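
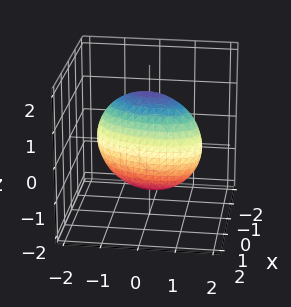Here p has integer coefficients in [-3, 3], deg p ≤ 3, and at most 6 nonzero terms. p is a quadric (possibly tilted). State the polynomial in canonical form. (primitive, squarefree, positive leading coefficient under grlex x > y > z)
deg p = 2. The shape is more complex than any degree-1 surface.
Solving for integer coefficients yields p as stated.

3*x^2 - x*y + y^2 + z^2 - 2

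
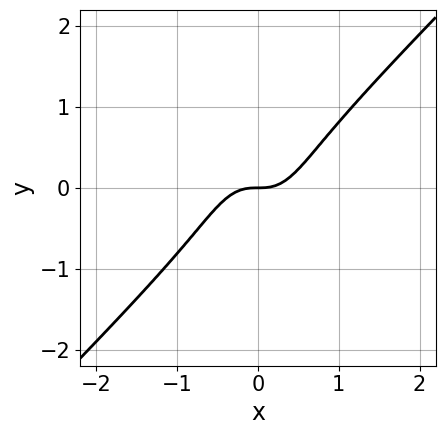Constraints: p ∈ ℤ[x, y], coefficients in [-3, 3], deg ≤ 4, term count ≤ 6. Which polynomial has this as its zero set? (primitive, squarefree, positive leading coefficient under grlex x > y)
1. The degree is 3 — no degree-2 curve has this shape.
2. Checking where it meets the axes: it meets the x-axis at x = 0 (among the integer gridlines); it meets the y-axis at y = 0 (among the integer gridlines).
3. Solving for integer coefficients yields p as stated.

3*x^3 - 3*x^2*y + 2*x*y^2 - 2*y^3 - y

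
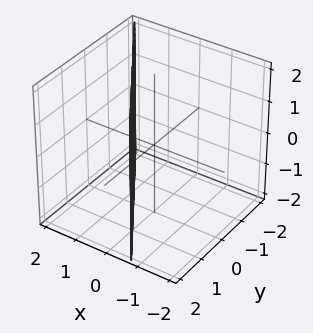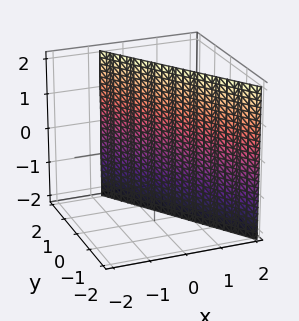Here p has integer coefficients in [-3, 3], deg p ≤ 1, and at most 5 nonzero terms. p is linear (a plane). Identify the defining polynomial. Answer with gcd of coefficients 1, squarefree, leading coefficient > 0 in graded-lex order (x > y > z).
3*x + 2*y - 2

1. deg p = 1. The surface is flat (a plane).
2. Against the integer gridlines: the surface avoids every integer z-axis point in the box; it meets the y-axis at y = 1 (among the integer gridlines).
3. Together with the visible shape, these determine p as stated.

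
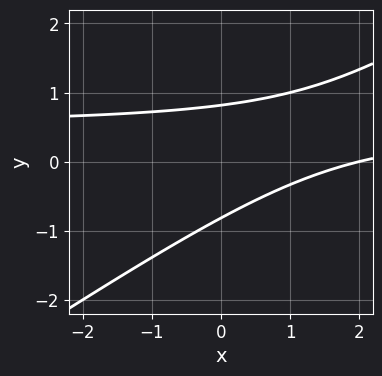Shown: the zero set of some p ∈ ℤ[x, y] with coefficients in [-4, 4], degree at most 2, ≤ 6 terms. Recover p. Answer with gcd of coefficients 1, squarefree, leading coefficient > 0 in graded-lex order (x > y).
First, deg p = 2. A generic line meets the curve in up to 2 points.
Then, reading off the gridlines: it meets the x-axis at x = 2 (among the integer gridlines).
Finally, solving for integer coefficients yields p as stated.

2*x*y - 3*y^2 - x + 2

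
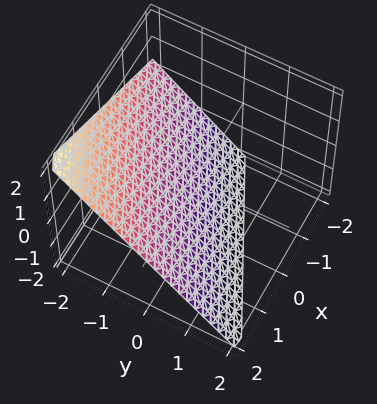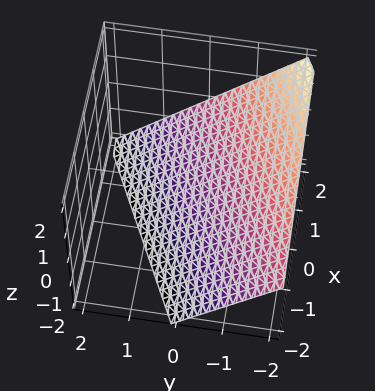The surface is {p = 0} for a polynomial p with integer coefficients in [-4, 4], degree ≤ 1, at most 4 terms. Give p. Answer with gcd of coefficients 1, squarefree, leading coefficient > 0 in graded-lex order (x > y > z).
1. The degree is 1 — the surface is flat (a plane).
2. Against the integer gridlines: it meets the y-axis at y = -1 (among the integer gridlines); it crosses the z-axis at the gridline z = -1; one x-axis crossing is at x = 2.
3. Assembling these constraints gives the stated polynomial.

x - 2*y - 2*z - 2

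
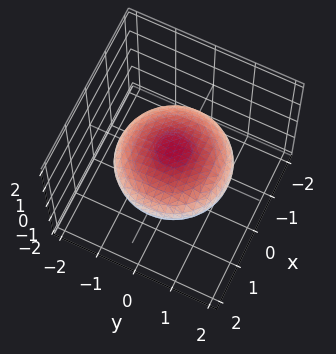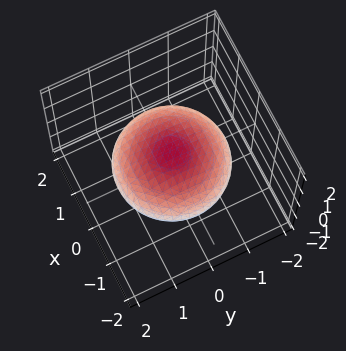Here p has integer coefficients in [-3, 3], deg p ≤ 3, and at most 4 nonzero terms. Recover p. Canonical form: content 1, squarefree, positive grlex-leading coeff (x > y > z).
x^2 + y^2 + 3*z^2 - 2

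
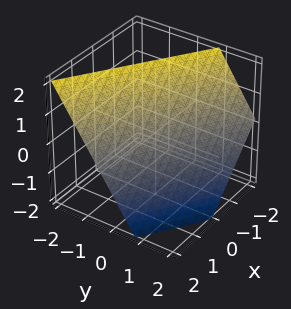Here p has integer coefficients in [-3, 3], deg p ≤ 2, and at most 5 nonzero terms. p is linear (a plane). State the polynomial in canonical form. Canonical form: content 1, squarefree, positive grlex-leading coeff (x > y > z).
First, the degree is 1 — the surface is flat (a plane).
Next, observable constraints: it meets the z-axis at z = 1 (among the integer gridlines); one x-axis crossing is at x = 1.
Finally, assembling these constraints gives the stated polynomial.

2*x + 3*y + 2*z - 2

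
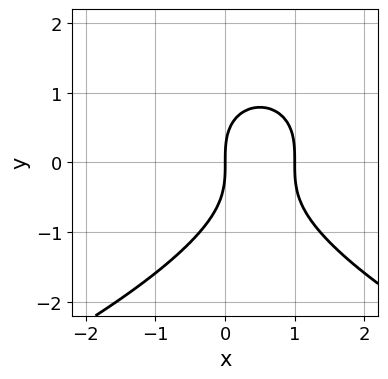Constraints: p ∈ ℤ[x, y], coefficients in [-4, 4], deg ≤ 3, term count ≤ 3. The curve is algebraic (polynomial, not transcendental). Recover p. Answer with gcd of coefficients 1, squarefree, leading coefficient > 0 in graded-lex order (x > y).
y^3 + 2*x^2 - 2*x

1. The degree is 3 — a generic line meets the curve in up to 3 points.
2. Checking where it meets the axes: the x-axis gridline crossings are at x ∈ {0, 1}; one y-axis crossing is at y = 0.
3. Matching integer coefficients to the picture gives p.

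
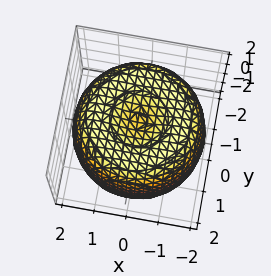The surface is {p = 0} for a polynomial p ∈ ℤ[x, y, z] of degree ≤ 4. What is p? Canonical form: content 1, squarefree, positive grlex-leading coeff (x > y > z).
x^4 + 2*x^2*y^2 + y^4 - 3*x^2 - 3*y^2 + 2*z^2 - 3

1. deg p = 4. A generic line meets the surface in up to 4 points.
2. Symmetry: the surface is invariant under rotation about z: p = q(x² + y², z).
3. From the axis intercepts and sections: a circular section at z = 1 has radius between 1 and 2.
4. The integer polynomial consistent with all of this is the stated p.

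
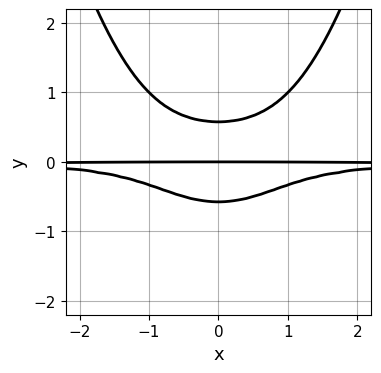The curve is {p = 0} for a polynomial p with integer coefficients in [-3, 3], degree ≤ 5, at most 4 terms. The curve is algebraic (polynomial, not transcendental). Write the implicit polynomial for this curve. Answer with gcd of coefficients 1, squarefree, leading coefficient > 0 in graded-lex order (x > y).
Degree: a generic line meets the curve in up to 4 points, so deg p = 4.
Symmetries: the x ↦ −x reflection is a symmetry, so x appears only in even powers.
From the axis intercepts and sections: it crosses the y-axis at the gridline y = 0; every point of the x-axis in the box is on the curve.
The integer polynomial consistent with all of this is the stated p.

2*x^2*y^2 - 3*y^3 + y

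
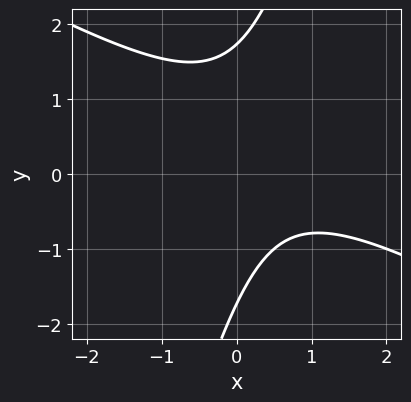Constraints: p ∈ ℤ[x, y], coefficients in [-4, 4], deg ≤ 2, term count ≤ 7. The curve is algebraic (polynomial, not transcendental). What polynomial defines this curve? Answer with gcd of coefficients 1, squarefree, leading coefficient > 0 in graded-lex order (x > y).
First, degree: a generic line meets the curve in up to 2 points, so deg p = 2.
Next, observable constraints: it misses every integer gridline on the x-axis.
Finally, together with the visible shape, these determine p as stated.

2*x^2 + 3*x*y - y^2 - 2*x + 3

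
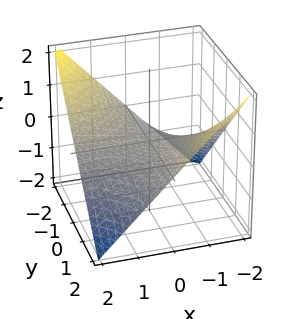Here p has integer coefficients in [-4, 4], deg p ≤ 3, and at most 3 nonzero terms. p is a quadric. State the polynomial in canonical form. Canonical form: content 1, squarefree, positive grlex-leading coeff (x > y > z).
First, the degree is 2 — a saddle surface; a quadric.
Then, reading off the gridlines: one z-axis crossing is at z = 0; the visible y-axis segment lies entirely on the surface; the visible x-axis segment lies entirely on the surface.
Finally, fitting integer coefficients to these (and the overall shape) gives p.

x*y + 2*z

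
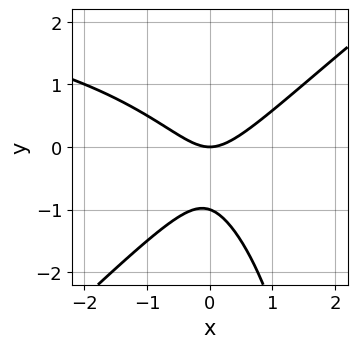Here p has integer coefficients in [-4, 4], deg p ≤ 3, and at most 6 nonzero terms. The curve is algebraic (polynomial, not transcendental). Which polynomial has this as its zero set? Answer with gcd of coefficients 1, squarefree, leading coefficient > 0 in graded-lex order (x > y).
x^2*y - x*y^2 - 3*x^2 + 3*y^2 + 3*y

deg p = 3. The shape is more complex than any degree-2 curve.
From the visible intercepts: among the integer gridlines, it crosses the y-axis at y ∈ {-1, 0}; one x-axis crossing is at x = 0.
Assembling these constraints gives the stated polynomial.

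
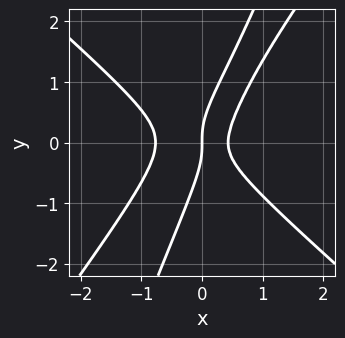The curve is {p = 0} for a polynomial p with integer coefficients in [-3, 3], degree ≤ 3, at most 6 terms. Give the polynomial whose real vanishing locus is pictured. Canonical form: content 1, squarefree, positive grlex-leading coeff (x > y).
3*x^3 - 3*x*y^2 + y^3 + x^2 - x

Degree: the shape is more complex than any degree-2 curve, so deg p = 3.
Reading off the gridlines: it crosses the y-axis at the gridline y = 0; one x-axis crossing is at x = 0.
Together with the visible shape, these determine p as stated.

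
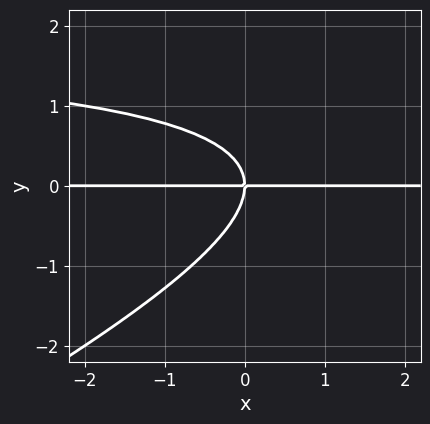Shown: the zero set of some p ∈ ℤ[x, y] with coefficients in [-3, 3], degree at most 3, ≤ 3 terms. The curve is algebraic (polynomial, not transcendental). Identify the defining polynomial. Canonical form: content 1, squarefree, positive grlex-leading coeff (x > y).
1. The degree is 3 — a generic line meets the curve in up to 3 points.
2. Reading off the gridlines: it crosses the y-axis at the gridline y = 0; the visible x-axis segment lies entirely on the curve.
3. The integer polynomial consistent with all of this is the stated p.

x*y^2 - 2*y^3 - 2*x*y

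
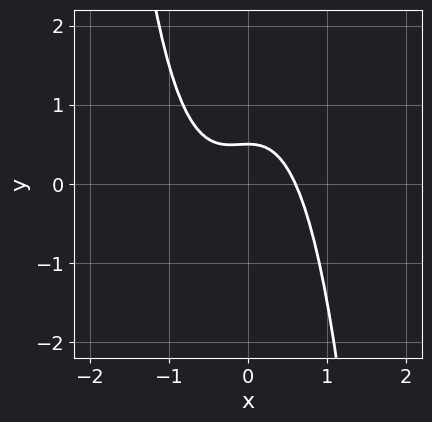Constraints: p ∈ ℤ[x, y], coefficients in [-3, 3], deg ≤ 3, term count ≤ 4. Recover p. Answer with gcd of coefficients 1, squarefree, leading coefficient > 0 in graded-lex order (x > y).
3*x^3 + x^2 + 2*y - 1

(a) Degree: the shape is more complex than any degree-2 curve, so deg p = 3.
(b) Matching integer coefficients to the picture gives p.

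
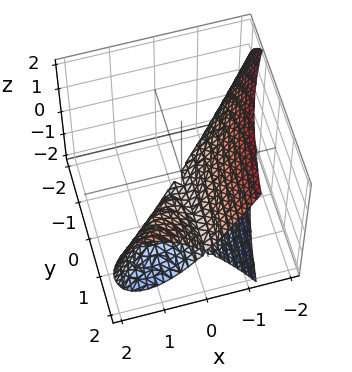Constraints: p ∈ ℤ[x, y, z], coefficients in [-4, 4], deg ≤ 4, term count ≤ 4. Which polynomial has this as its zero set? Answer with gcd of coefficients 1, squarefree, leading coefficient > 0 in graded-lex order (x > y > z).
x^3 - x^2*y + z^2

(a) The degree is 3 — the shape is more complex than any degree-2 surface.
(b) From the visible intercepts: the visible y-axis segment lies entirely on the surface; one x-axis crossing is at x = 0; it meets the z-axis at z = 0 (among the integer gridlines).
(c) Putting this together gives p.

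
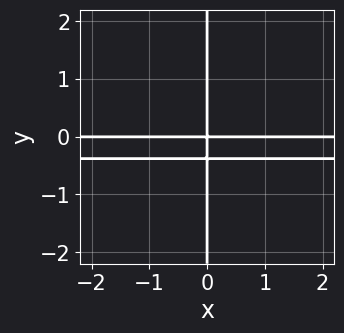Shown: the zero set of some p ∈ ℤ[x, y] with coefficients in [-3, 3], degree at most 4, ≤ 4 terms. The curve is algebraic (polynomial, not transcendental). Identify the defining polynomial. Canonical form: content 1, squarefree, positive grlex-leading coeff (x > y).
First, degree: a generic line meets the curve in up to 4 points, so deg p = 4.
Then, from the visible intercepts: every point of the y-axis in the box is on the curve; the visible x-axis segment lies entirely on the curve.
Finally, these observations pin down the coefficients.

x*y^3 + 3*x*y^2 + x*y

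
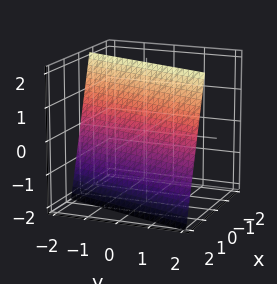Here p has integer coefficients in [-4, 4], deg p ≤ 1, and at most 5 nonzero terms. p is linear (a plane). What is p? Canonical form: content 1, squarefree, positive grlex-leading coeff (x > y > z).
3*x - y + z - 2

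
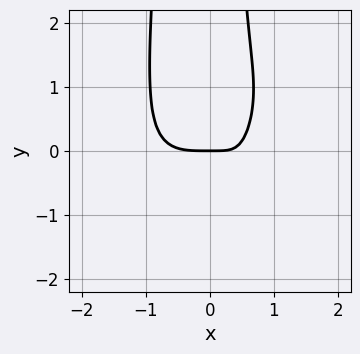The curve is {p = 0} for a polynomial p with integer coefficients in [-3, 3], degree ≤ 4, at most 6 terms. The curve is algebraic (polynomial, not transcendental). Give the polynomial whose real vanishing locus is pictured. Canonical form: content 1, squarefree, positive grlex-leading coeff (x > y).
First, the degree is 4 — a generic line meets the curve in up to 4 points.
Then, from the axis intercepts and sections: one y-axis crossing is at y = 0; it meets the x-axis at x = 0 (among the integer gridlines).
Finally, fitting integer coefficients to these (and the overall shape) gives p.

2*x^4 - 3*x^3*y + x^2*y^2 + 3*x*y - 2*y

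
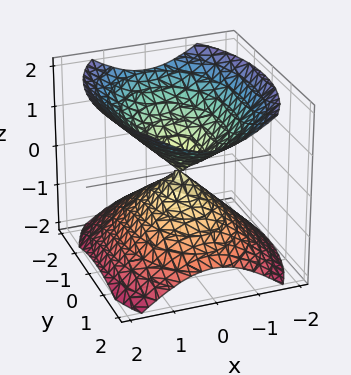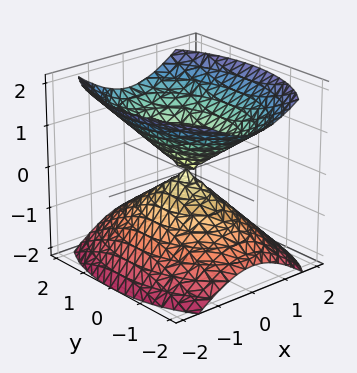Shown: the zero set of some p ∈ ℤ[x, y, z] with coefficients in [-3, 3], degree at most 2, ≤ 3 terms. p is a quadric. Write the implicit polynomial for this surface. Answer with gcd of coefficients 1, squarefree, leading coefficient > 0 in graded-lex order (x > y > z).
First, there are 2 components.
Then, deg p = 2.
Then, symmetries: the x ↦ −x reflection is a symmetry, so x appears only in even powers; the z ↦ −z reflection is a symmetry, so z appears only in even powers; it's symmetric under y → −y, forcing even powers of y.
Then, checking where it meets the axes: one y-axis crossing is at y = 0; one x-axis crossing is at x = 0.
Finally, solving for integer coefficients yields p as stated.

2*x^2 + y^2 - 2*z^2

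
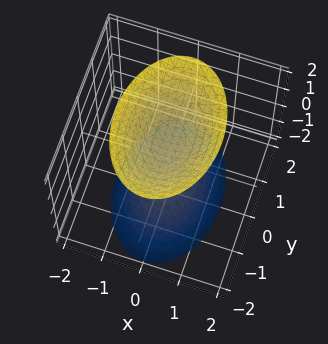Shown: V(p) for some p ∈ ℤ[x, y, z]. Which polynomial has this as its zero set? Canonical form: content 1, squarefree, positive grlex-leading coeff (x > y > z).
(a) The picture has 2 separate pieces. Treating them together as one polynomial.
(b) Degree: two sheets facing apart; a quadric, so deg p = 2.
(c) Symmetries: mirror symmetry z ↦ −z ⇒ only even powers of z; mirror symmetry y ↦ −y ⇒ only even powers of y; mirror symmetry x ↦ −x ⇒ only even powers of x.
(d) From the axis intercepts and sections: the z-axis gridline crossings are at z ∈ {-1, 1}; the surface avoids every integer y-axis point in the box.
(e) Together with the visible shape, these determine p as stated.

2*x^2 + y^2 - z^2 + 1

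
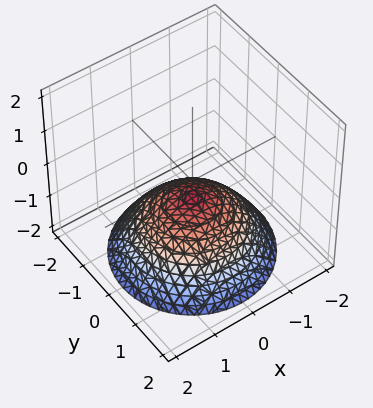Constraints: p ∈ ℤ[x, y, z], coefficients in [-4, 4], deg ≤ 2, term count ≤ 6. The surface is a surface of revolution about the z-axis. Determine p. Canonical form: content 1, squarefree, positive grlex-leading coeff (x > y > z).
deg p = 2. A generic line meets the surface in up to 2 points.
Symmetry: the surface is invariant under rotation about z: p = q(x² + y², z).
Observable constraints: a circular section at z = -2 has radius between 1 and 2; the surface avoids every integer x-axis point in the box; the surface avoids every integer y-axis point in the box.
The integer polynomial consistent with all of this is the stated p.

x^2 + y^2 + 2*z + 1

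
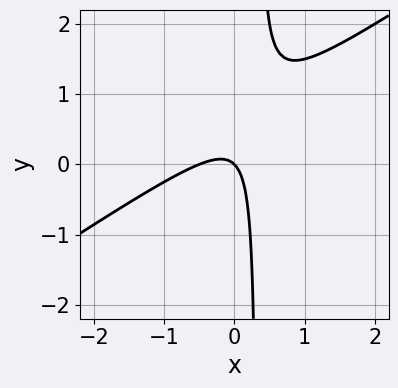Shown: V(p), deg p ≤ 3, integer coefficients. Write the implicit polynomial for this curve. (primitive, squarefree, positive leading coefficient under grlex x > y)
The degree is 2 — no degree-1 curve has this shape.
From the visible intercepts: one x-axis crossing is at x = 0; it crosses the y-axis at the gridline y = 0.
Solving for integer coefficients yields p as stated.

2*x^2 - 3*x*y + x + y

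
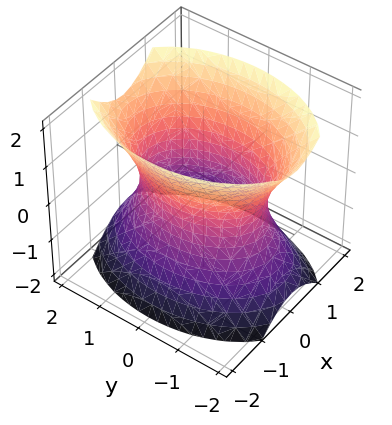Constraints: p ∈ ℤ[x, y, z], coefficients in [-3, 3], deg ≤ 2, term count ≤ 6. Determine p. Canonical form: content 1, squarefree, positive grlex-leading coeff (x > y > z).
2*x^2 + y^2 - z^2 - 2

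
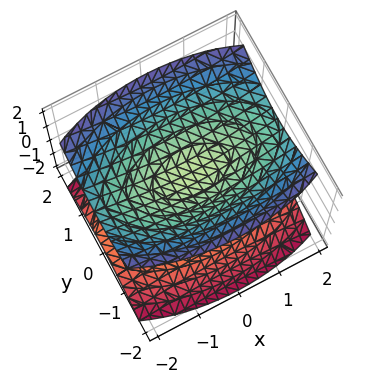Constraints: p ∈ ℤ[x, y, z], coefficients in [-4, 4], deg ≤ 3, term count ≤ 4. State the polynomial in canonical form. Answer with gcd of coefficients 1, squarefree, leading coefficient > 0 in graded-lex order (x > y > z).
There are 2 components. Treating them together as one polynomial.
Degree: two sheets facing apart; a quadric, so deg p = 2.
Symmetries: the y ↦ −y reflection is a symmetry, so y appears only in even powers; the x ↦ −x reflection is a symmetry, so x appears only in even powers; mirror symmetry z ↦ −z ⇒ only even powers of z.
From the axis intercepts and sections: it misses every integer gridline on the x-axis; it misses every integer gridline on the y-axis.
Putting this together gives p.

x^2 + 3*y^2 - 3*z^2 + 1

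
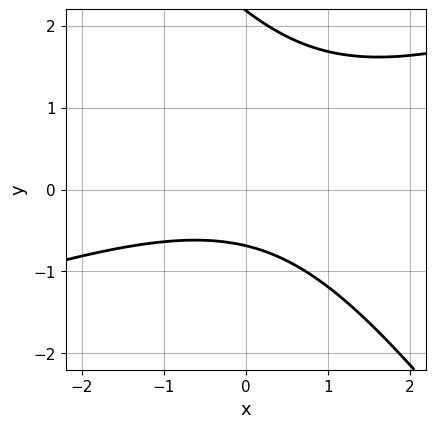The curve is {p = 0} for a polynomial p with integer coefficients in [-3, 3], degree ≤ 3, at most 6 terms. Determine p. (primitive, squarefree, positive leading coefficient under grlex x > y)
x^2 - 2*x*y - 2*y^2 + 3*y + 3

deg p = 2. A generic line meets the curve in up to 2 points.
From the axis intercepts and sections: it misses every integer gridline on the x-axis.
Matching integer coefficients to the picture gives p.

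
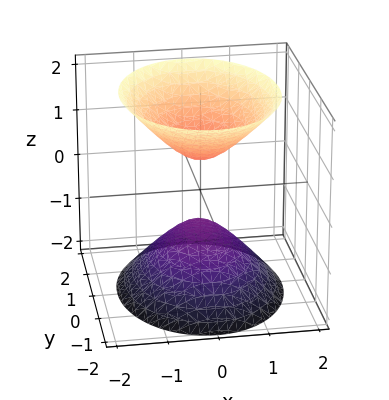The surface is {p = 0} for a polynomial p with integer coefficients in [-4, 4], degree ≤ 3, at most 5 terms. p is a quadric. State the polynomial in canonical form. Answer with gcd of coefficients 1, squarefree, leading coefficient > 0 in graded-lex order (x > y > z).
3*x^2 + 2*y^2 - 2*z^2 + 1

First, there are 2 components.
Next, deg p = 2.
Next, symmetries: mirror symmetry z ↦ −z ⇒ only even powers of z; the x ↦ −x reflection is a symmetry, so x appears only in even powers; mirror symmetry y ↦ −y ⇒ only even powers of y.
Next, from the visible intercepts: the surface avoids every integer x-axis point in the box; the surface avoids every integer y-axis point in the box.
Finally, the integer polynomial consistent with all of this is the stated p.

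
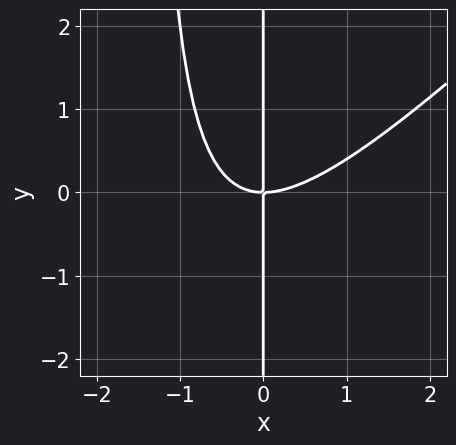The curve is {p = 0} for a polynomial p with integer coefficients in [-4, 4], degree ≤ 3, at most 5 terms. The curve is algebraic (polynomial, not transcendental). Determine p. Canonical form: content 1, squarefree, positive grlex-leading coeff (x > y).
2*x^3 - 2*x^2*y - 3*x*y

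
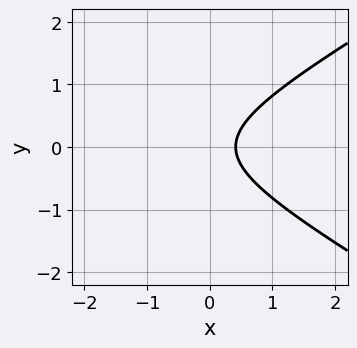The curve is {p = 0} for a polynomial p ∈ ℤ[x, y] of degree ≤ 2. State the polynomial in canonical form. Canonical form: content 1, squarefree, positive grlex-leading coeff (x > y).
x^2 - 3*y^2 + 2*x - 1

(a) Degree: no degree-1 curve has this shape, so deg p = 2.
(b) Symmetries: mirror symmetry y ↦ −y ⇒ only even powers of y.
(c) Checking where it meets the axes: no y-intercept at any integer in the box.
(d) Putting this together gives p.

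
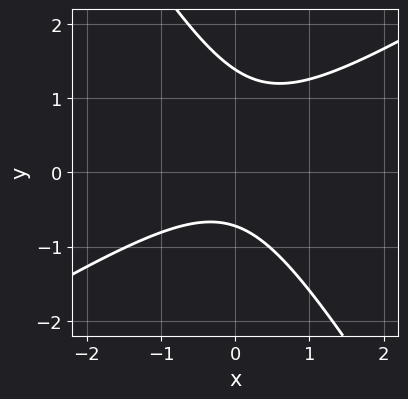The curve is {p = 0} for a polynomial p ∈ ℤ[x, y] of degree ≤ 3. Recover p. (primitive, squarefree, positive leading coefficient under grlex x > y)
3*x^2 - 3*x*y - 3*y^2 + 2*y + 3

deg p = 2. The shape is more complex than any degree-1 curve.
Against the integer gridlines: the curve avoids every integer x-axis point in the box.
Assembling these constraints gives the stated polynomial.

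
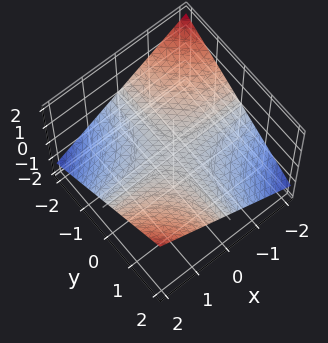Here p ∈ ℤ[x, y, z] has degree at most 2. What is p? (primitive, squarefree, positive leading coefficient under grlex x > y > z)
(a) deg p = 2. A hyperbolic paraboloid; a quadric.
(b) From the axis intercepts and sections: every point of the y-axis in the box is on the surface; it meets the z-axis at z = 0 (among the integer gridlines).
(c) Together with the visible shape, these determine p as stated. Check: (-1, 0, 0) on the x-axis lies on the surface, and p(-1, 0, 0) = 0. ✓

x*y - 3*z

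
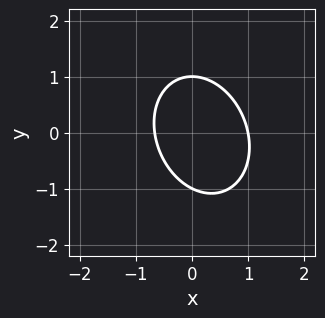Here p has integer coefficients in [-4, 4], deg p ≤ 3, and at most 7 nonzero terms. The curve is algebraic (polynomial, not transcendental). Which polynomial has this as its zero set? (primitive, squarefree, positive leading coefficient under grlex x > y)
3*x^2 + x*y + 2*y^2 - x - 2

1. The degree is 2 — no degree-1 curve has this shape.
2. Observable constraints: among the integer gridlines, it crosses the y-axis at y ∈ {-1, 1}; it meets the x-axis at x = 1 (among the integer gridlines).
3. Together with the visible shape, these determine p as stated.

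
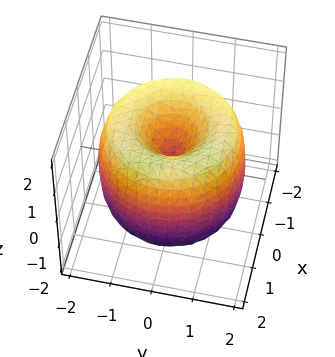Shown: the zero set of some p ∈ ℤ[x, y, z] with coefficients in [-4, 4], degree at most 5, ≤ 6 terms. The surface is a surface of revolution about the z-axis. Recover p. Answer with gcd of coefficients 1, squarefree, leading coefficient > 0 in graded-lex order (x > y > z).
x^4 + 2*x^2*y^2 + y^4 - 3*x^2 - 3*y^2 + z^2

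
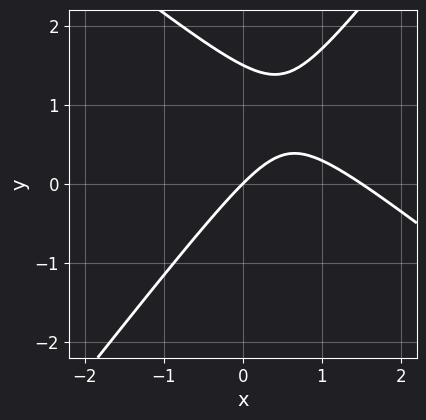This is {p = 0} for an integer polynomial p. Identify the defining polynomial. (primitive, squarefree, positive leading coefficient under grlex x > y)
2*x^2 + x*y - 2*y^2 - 3*x + 3*y

The degree is 2 — a generic line meets the curve in up to 2 points.
Against the integer gridlines: one x-axis crossing is at x = 0; it meets the y-axis at y = 0 (among the integer gridlines).
Putting this together gives p.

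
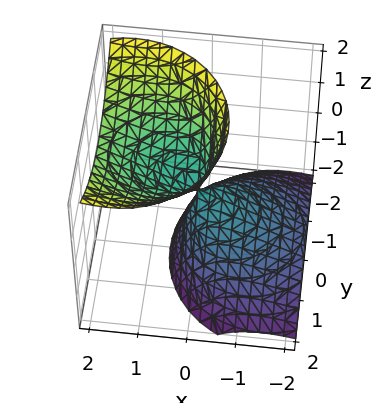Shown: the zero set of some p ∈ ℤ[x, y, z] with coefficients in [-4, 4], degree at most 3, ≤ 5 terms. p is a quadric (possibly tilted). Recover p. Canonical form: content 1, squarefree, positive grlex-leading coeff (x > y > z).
2*x^2 - 3*x*z + 2*y^2 - z^2

1. The picture has 2 separate pieces. They look like related sheets of one shape, so recover p as a whole.
2. deg p = 2. No degree-1 surface has this shape.
3. From the axis intercepts and sections: it crosses the x-axis at the gridline x = 0; one z-axis crossing is at z = 0; one y-axis crossing is at y = 0.
4. These observations pin down the coefficients.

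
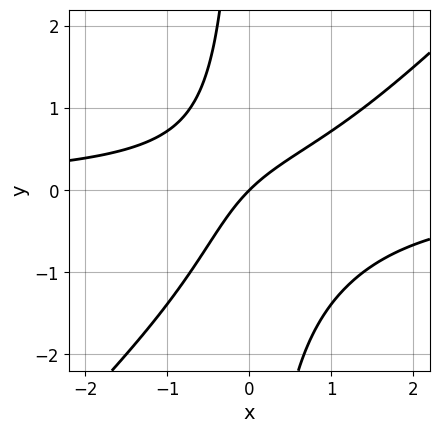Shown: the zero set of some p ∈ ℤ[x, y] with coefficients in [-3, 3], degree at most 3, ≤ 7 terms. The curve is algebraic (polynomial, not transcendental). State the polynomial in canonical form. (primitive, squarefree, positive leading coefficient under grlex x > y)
3*x^2*y - 3*x*y^2 - 2*x*y + 3*x - 3*y

1. deg p = 3.
2. From the visible intercepts: it meets the x-axis at x = 0 (among the integer gridlines); it meets the y-axis at y = 0 (among the integer gridlines).
3. Matching integer coefficients to the picture gives p.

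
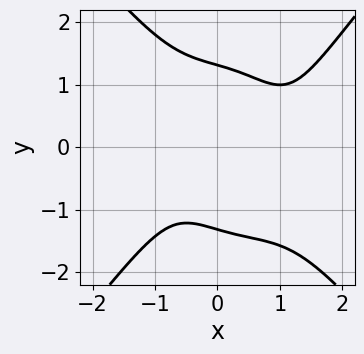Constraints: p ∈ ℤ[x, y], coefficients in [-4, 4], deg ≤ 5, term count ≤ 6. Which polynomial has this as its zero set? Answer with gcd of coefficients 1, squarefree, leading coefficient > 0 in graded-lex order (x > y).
2*x^4 - y^4 - 2*x^3 - 2*x*y + 3

First, the degree is 4 — the shape is more complex than any degree-3 curve.
Next, from the visible intercepts: no x-intercept at any integer in the box.
Finally, the integer polynomial consistent with all of this is the stated p.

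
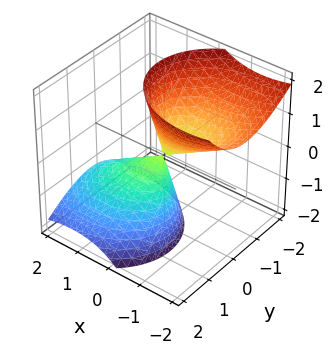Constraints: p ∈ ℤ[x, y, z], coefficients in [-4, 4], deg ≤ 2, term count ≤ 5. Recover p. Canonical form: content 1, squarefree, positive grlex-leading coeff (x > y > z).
I count 2 distinct pieces. Treating them together as one polynomial.
The degree is 2 — the shape is more complex than any degree-1 surface.
Checking where it meets the axes: it crosses the x-axis at the gridline x = 0; it meets the z-axis at z = 0 (among the integer gridlines); it crosses the y-axis at the gridline y = 0.
Solving for integer coefficients yields p as stated.

2*x^2 + 3*x*z + 3*y^2 + 2*y*z - z^2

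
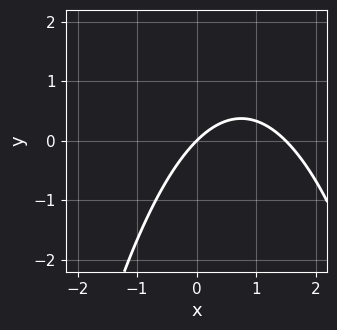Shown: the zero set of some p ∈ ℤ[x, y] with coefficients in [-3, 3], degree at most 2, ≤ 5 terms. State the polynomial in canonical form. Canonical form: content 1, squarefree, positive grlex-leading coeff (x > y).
2*x^2 - 3*x + 3*y

(a) The degree is 2 — no degree-1 curve has this shape.
(b) Observable constraints: one y-axis crossing is at y = 0; it crosses the x-axis at the gridline x = 0.
(c) Assembling these constraints gives the stated polynomial.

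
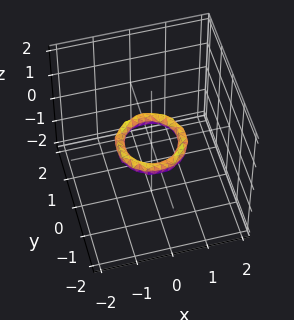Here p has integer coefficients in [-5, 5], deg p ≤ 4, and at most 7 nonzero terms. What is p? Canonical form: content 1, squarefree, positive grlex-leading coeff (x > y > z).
2*x^4 + 4*x^2*y^2 + 2*y^4 - 3*x^2 - 3*y^2 + 3*z^2 + 1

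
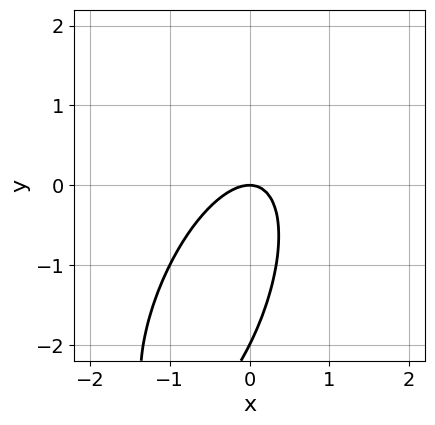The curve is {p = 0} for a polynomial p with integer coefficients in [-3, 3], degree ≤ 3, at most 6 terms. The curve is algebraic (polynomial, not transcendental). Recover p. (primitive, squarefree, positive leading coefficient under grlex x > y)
3*x^2 - 2*x*y + y^2 + 2*y

Degree: no degree-1 curve has this shape, so deg p = 2.
Against the integer gridlines: among the integer gridlines, it crosses the y-axis at y ∈ {-2, 0}; it meets the x-axis at x = 0 (among the integer gridlines).
Together with the visible shape, these determine p as stated.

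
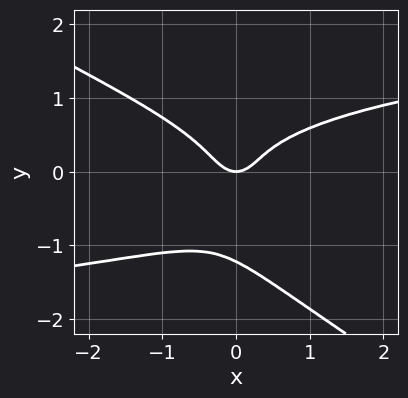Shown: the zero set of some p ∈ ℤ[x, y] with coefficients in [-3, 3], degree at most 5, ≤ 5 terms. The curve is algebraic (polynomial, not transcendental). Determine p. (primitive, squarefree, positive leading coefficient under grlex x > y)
2*x*y^3 + 3*y^4 + 3*y^3 - 2*x^2 + y

(a) Degree: a generic line meets the curve in up to 4 points, so deg p = 4.
(b) Against the integer gridlines: one x-axis crossing is at x = 0; it crosses the y-axis at the gridline y = 0.
(c) The integer polynomial consistent with all of this is the stated p.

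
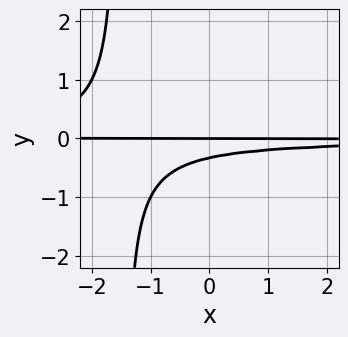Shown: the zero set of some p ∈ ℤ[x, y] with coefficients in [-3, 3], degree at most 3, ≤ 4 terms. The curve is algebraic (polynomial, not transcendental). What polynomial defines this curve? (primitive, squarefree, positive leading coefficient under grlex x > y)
2*x*y^2 + 3*y^2 + y

Degree: no degree-2 curve has this shape, so deg p = 3.
From the visible intercepts: it crosses the y-axis at the gridline y = 0; the visible x-axis segment lies entirely on the curve.
These observations pin down the coefficients.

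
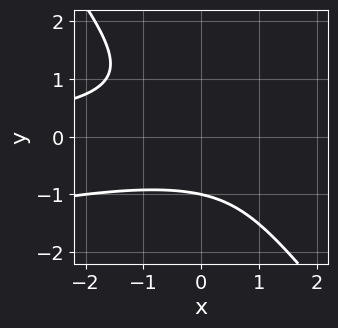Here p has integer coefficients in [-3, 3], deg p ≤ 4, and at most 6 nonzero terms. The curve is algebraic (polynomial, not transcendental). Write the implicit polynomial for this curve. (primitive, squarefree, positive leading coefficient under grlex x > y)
x^2*y - 3*x*y^2 - 3*y^3 + x - 3

Degree: a generic line meets the curve in up to 3 points, so deg p = 3.
Against the integer gridlines: it meets the y-axis at y = -1 (among the integer gridlines); it misses every integer gridline on the x-axis.
Assembling these constraints gives the stated polynomial.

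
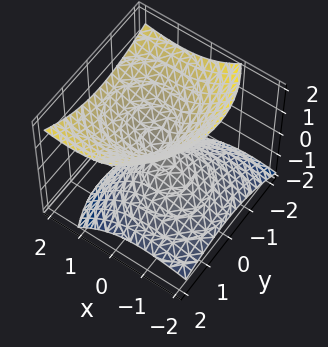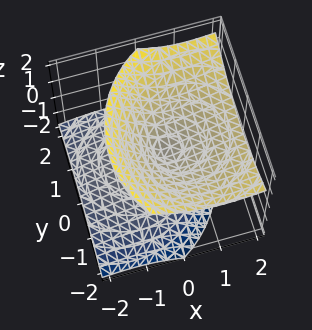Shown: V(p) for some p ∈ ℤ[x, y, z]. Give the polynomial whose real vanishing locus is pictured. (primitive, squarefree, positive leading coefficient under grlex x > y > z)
2*x^2 - 3*x*z + 2*y^2 + y*z - 3*z^2

First, degree: the shape is more complex than any degree-1 surface, so deg p = 2.
Then, against the integer gridlines: one x-axis crossing is at x = 0; it meets the y-axis at y = 0 (among the integer gridlines); it meets the z-axis at z = 0 (among the integer gridlines).
Finally, these observations pin down the coefficients.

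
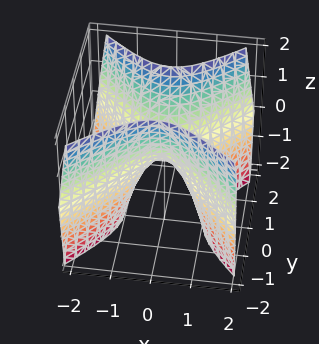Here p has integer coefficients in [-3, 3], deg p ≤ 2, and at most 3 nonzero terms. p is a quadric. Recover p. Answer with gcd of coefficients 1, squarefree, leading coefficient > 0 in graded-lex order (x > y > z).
First, degree: a saddle surface; a quadric, so deg p = 2.
Then, symmetries: the y ↦ −y reflection is a symmetry, so y appears only in even powers; it's symmetric under x → −x, forcing even powers of x.
Then, from the visible intercepts: one y-axis crossing is at y = 0; it meets the z-axis at z = 0 (among the integer gridlines).
Finally, matching integer coefficients to the picture gives p.

2*x^2 - 2*y^2 + z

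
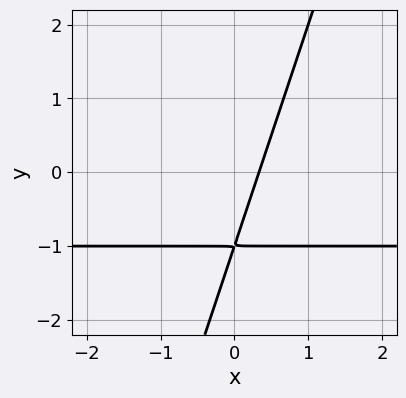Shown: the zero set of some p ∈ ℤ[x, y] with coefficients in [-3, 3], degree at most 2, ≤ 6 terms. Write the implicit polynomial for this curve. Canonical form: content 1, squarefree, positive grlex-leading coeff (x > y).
3*x*y - y^2 + 3*x - 2*y - 1

First, the degree is 2 — the shape is more complex than any degree-1 curve.
Finally, matching integer coefficients to the picture gives p.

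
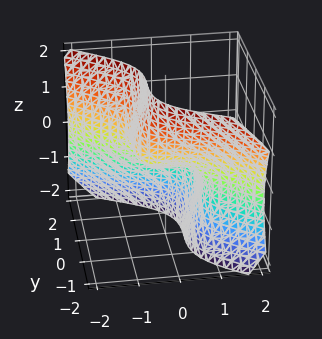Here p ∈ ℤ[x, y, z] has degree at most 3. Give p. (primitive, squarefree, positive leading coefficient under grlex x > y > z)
The degree is 3 — the shape is more complex than any degree-2 surface.
Against the integer gridlines: it crosses the y-axis at the gridline y = 0; it meets the x-axis at x = 0 (among the integer gridlines); one z-axis crossing is at z = 0.
Matching integer coefficients to the picture gives p.

x^3 + 2*x*z^2 + 2*y^3 + y^2 + 2*z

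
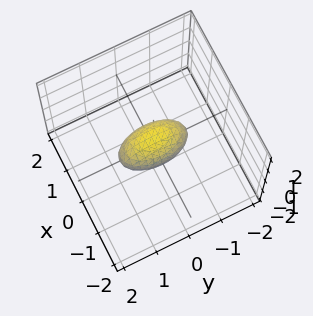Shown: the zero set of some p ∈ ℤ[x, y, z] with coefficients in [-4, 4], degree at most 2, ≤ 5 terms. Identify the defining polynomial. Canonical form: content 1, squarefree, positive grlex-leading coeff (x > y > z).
3*x^2 + y^2 + 2*z^2 - 1

Degree: a closed, bounded, convex surface; a quadric, so deg p = 2.
Symmetries: mirror symmetry z ↦ −z ⇒ only even powers of z; it's symmetric under y → −y, forcing even powers of y; it's symmetric under x → −x, forcing even powers of x.
Reading off the gridlines: among the integer gridlines, it crosses the y-axis at y ∈ {-1, 1}.
Together with the visible shape, these determine p as stated.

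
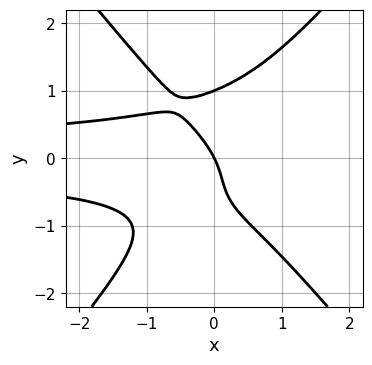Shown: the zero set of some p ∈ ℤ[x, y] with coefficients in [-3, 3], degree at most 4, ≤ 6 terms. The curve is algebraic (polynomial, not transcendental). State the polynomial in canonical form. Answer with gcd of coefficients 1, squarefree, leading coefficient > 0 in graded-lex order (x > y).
1. Degree: no degree-3 curve has this shape, so deg p = 4.
2. Against the integer gridlines: one x-axis crossing is at x = 0; among the integer gridlines, it crosses the y-axis at y ∈ {0, 1}.
3. The integer polynomial consistent with all of this is the stated p.

3*x^2*y^2 - 2*y^4 + y^2 + 2*x + y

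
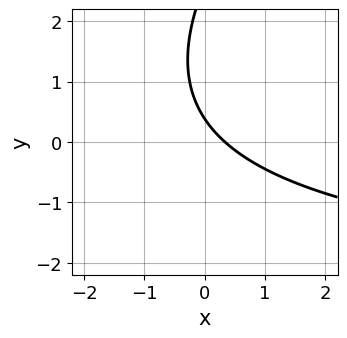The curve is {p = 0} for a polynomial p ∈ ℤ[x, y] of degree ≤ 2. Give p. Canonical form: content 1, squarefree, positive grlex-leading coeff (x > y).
x*y - y^2 + 3*x + 3*y - 1

1. The degree is 2 — the shape is more complex than any degree-1 curve.
2. The integer polynomial consistent with all of this is the stated p.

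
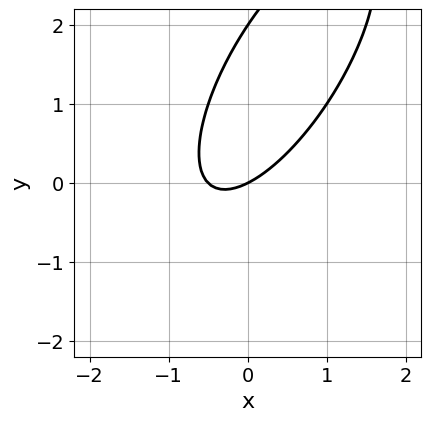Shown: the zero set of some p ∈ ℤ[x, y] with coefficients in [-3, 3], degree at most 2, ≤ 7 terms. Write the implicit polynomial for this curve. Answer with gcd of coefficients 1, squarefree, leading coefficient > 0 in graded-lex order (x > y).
(a) Degree: no degree-1 curve has this shape, so deg p = 2.
(b) Reading off the gridlines: it crosses the x-axis at the gridline x = 0; the y-axis gridline crossings are at y ∈ {0, 2}.
(c) Assembling these constraints gives the stated polynomial.

2*x^2 - 2*x*y + y^2 + x - 2*y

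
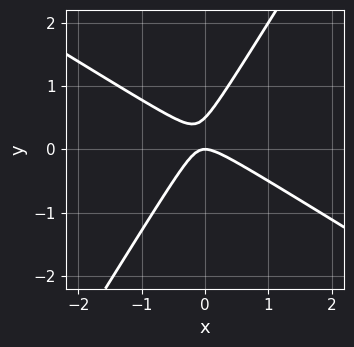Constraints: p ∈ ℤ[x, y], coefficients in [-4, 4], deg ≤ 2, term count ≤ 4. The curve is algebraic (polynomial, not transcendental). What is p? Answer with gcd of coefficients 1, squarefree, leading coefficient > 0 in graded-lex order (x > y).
2*x^2 + 2*x*y - 2*y^2 + y

First, deg p = 2.
Then, reading off the gridlines: it meets the x-axis at x = 0 (among the integer gridlines); it crosses the y-axis at the gridline y = 0.
Finally, together with the visible shape, these determine p as stated.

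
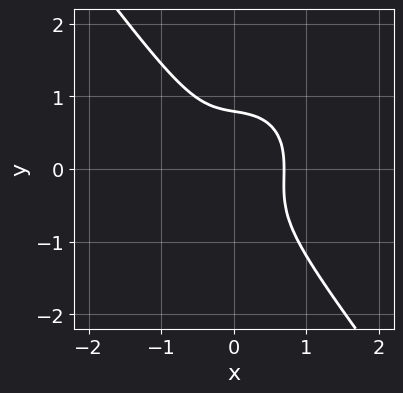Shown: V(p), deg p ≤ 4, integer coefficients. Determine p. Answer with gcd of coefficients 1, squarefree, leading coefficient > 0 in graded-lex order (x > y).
3*x^3 + x*y^2 + 2*y^3 - 1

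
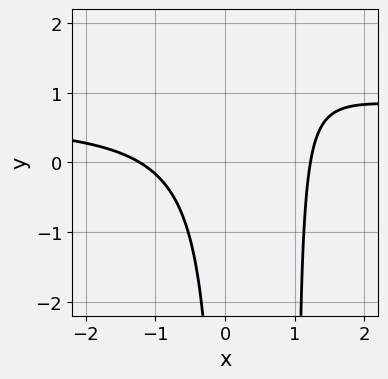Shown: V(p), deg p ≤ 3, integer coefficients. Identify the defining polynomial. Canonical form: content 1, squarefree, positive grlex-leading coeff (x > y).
3*x^2*y - 2*x^2 - 3*x*y + 3

(a) The degree is 3 — no degree-2 curve has this shape.
(b) Reading off the gridlines: it misses every integer gridline on the y-axis.
(c) These observations pin down the coefficients.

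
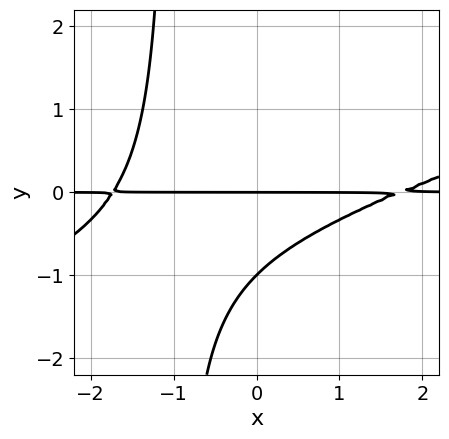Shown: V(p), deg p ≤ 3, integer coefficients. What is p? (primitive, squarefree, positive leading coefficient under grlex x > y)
x^2*y - 3*x*y^2 - 3*y^2 - 3*y

First, the degree is 3 — the shape is more complex than any degree-2 curve.
Then, reading off the gridlines: among the integer gridlines, it crosses the y-axis at y ∈ {-1, 0}; every point of the x-axis in the box is on the curve.
Finally, fitting integer coefficients to these (and the overall shape) gives p.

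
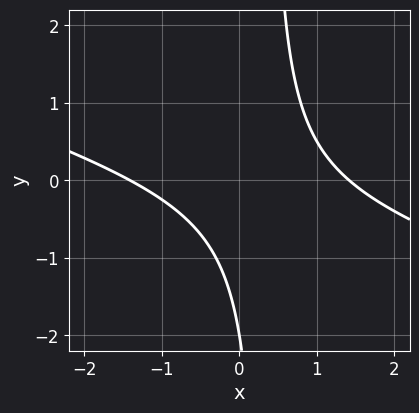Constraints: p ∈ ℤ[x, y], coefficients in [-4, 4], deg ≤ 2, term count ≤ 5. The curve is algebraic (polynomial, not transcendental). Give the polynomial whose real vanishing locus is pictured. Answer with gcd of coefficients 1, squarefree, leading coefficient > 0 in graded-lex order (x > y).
x^2 + 3*x*y - y - 2

(a) The degree is 2 — a generic line meets the curve in up to 2 points.
(b) Against the integer gridlines: it meets the y-axis at y = -2 (among the integer gridlines).
(c) Assembling these constraints gives the stated polynomial.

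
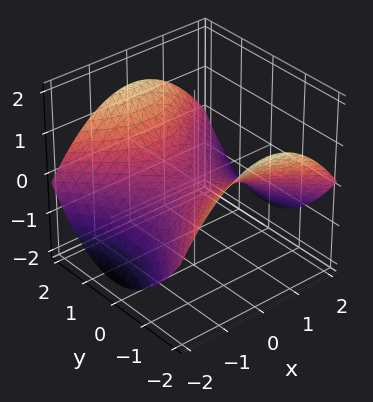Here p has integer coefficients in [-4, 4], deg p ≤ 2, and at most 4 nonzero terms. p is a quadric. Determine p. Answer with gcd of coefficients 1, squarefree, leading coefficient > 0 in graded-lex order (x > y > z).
x^2 - y^2 + 3*z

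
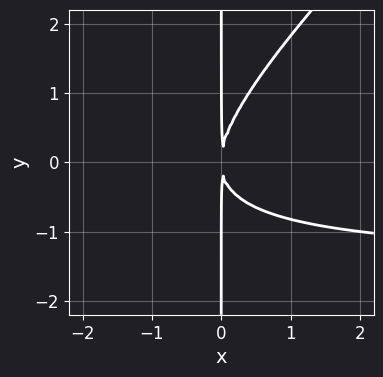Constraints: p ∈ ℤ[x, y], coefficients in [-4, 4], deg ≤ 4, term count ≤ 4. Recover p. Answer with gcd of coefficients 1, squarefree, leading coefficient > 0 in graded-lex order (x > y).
2*x^2*y - 2*x*y^2 + 3*x^2

First, the degree is 3 — a generic line meets the curve in up to 3 points.
Next, reading off the gridlines: the visible y-axis segment lies entirely on the curve.
Finally, together with the visible shape, these determine p as stated.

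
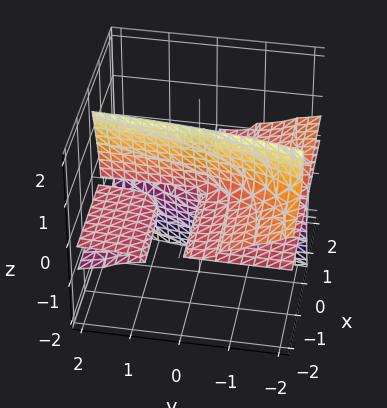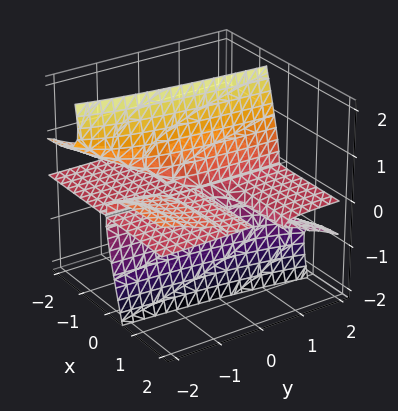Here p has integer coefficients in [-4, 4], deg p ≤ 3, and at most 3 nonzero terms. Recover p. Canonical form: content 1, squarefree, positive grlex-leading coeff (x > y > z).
First, there are 2 components.
Next, degree: the shape is more complex than any degree-2 surface, so deg p = 3.
Next, reading off the gridlines: it crosses the z-axis at the gridline z = 0; the visible y-axis segment lies entirely on the surface.
Finally, assembling these constraints gives the stated polynomial.

x*y*z + 3*x*z^2 + z^3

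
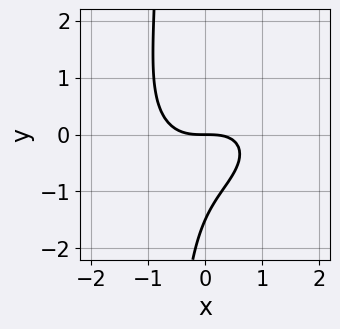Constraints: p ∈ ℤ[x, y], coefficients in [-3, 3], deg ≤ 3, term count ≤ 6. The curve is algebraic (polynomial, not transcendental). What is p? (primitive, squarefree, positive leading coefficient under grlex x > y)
2*x^3 - x^2*y + 3*x*y^2 + 2*y^2 + 3*y

(a) deg p = 3. No degree-2 curve has this shape.
(b) Reading off the gridlines: it meets the y-axis at y = 0 (among the integer gridlines); one x-axis crossing is at x = 0.
(c) These observations pin down the coefficients.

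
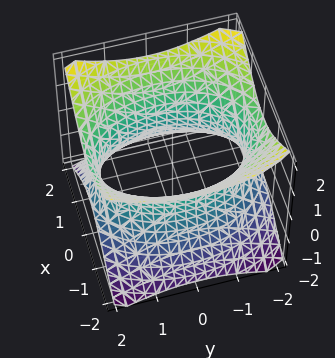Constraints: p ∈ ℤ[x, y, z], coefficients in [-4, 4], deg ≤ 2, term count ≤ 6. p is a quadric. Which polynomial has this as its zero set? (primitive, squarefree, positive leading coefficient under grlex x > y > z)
2*x^2 + y^2 - 2*z^2 - 3

(a) Degree: an hourglass — one-sheet hyperboloid; a quadric, so deg p = 2.
(b) Symmetries: it's symmetric under z → −z, forcing even powers of z; the x ↦ −x reflection is a symmetry, so x appears only in even powers; it's symmetric under y → −y, forcing even powers of y.
(c) Against the integer gridlines: no z-intercept at any integer in the box.
(d) Putting this together gives p.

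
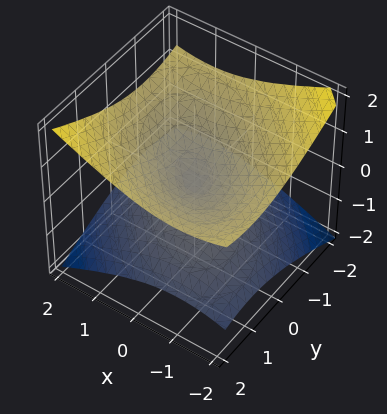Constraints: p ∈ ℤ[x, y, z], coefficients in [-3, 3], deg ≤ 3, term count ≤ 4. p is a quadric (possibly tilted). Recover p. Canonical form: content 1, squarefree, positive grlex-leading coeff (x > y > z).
First, degree: a generic line meets the surface in up to 2 points, so deg p = 2.
Then, observable constraints: one y-axis crossing is at y = 0; one x-axis crossing is at x = 0.
Finally, assembling these constraints gives the stated polynomial.

x^2 + x*y + y^2 - 3*z^2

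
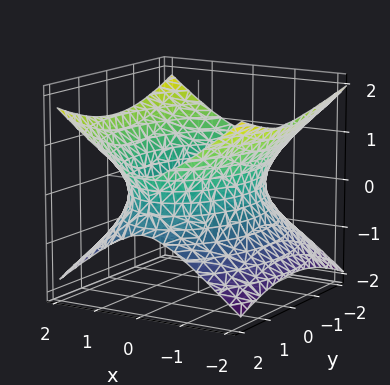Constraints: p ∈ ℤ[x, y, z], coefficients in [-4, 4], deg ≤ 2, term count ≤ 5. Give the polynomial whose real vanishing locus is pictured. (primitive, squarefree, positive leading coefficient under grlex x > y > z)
2*x^2 + y^2 - 3*z^2 - 3

(a) Degree: an hourglass — one-sheet hyperboloid; a quadric, so deg p = 2.
(b) Symmetries: mirror symmetry z ↦ −z ⇒ only even powers of z; the y ↦ −y reflection is a symmetry, so y appears only in even powers; the x ↦ −x reflection is a symmetry, so x appears only in even powers.
(c) From the visible intercepts: no z-intercept at any integer in the box.
(d) Together with the visible shape, these determine p as stated.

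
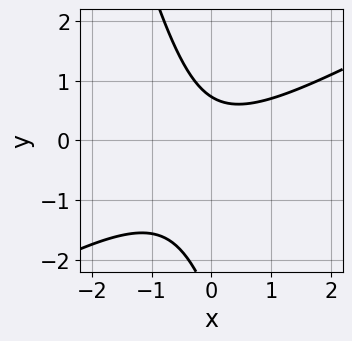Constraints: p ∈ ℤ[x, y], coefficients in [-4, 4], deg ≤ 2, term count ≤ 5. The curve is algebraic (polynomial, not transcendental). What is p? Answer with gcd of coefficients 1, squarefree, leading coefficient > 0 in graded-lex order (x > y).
(a) The degree is 2 — a generic line meets the curve in up to 2 points.
(b) Checking where it meets the axes: it misses every integer gridline on the x-axis.
(c) Together with the visible shape, these determine p as stated.

2*x^2 - 3*x*y - y^2 - 2*y + 2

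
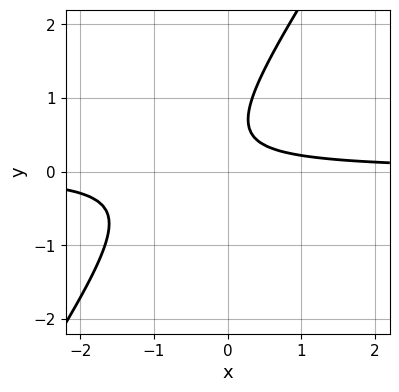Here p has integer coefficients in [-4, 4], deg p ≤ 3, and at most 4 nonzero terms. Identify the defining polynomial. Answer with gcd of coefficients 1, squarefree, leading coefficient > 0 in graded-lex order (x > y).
3*x*y - 2*y^2 + 2*y - 1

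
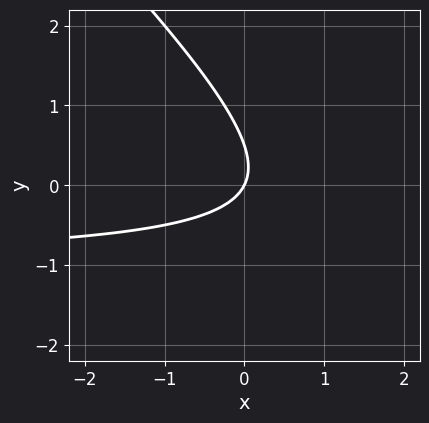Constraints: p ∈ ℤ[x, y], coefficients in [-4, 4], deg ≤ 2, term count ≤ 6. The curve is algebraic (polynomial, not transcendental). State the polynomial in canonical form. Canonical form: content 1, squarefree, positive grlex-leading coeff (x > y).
2*x*y + 2*y^2 + 2*x - y

1. Degree: a generic line meets the curve in up to 2 points, so deg p = 2.
2. Observable constraints: it crosses the x-axis at the gridline x = 0; it crosses the y-axis at the gridline y = 0.
3. Assembling these constraints gives the stated polynomial.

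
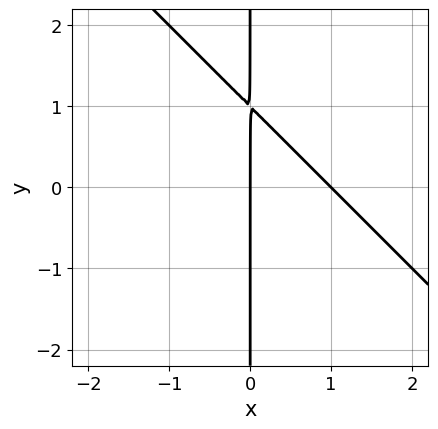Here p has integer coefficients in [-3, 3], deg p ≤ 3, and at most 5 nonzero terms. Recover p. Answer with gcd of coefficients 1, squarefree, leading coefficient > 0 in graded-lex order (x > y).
deg p = 2. A generic line meets the curve in up to 2 points.
Reading off the gridlines: among the integer gridlines, it crosses the x-axis at x ∈ {0, 1}; every point of the y-axis in the box is on the curve.
These observations pin down the coefficients.

x^2 + x*y - x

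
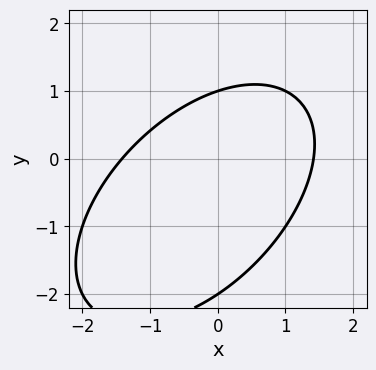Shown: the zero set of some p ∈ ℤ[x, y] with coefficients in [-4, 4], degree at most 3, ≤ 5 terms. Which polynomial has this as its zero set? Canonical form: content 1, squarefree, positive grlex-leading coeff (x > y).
x^2 - x*y + y^2 + y - 2

(a) Degree: the shape is more complex than any degree-1 curve, so deg p = 2.
(b) From the visible intercepts: the y-axis gridline crossings are at y ∈ {-2, 1}.
(c) Fitting integer coefficients to these (and the overall shape) gives p.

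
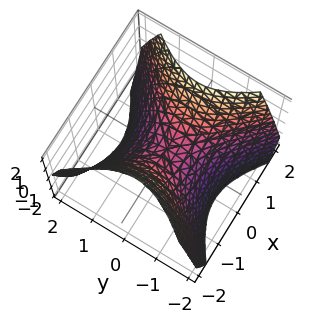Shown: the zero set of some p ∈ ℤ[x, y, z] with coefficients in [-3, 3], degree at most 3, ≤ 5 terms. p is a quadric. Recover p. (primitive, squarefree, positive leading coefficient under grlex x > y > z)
(a) Degree: a saddle surface; a quadric, so deg p = 2.
(b) Symmetries: mirror symmetry x ↦ −x ⇒ only even powers of x; it's symmetric under y → −y, forcing even powers of y.
(c) From the visible intercepts: one z-axis crossing is at z = 0; it crosses the y-axis at the gridline y = 0; one x-axis crossing is at x = 0.
(d) Matching integer coefficients to the picture gives p.

x^2 - y^2 - z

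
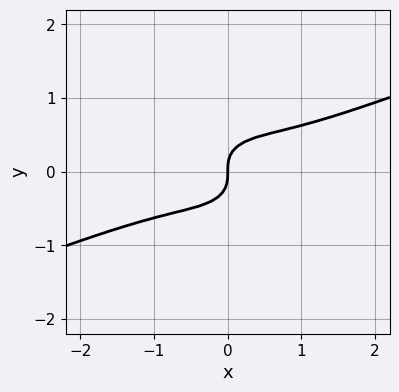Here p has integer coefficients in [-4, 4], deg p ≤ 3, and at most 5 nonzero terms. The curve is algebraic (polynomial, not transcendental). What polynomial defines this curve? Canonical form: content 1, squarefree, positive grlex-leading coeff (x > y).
x^3 - 2*x^2*y - 3*y^3 + x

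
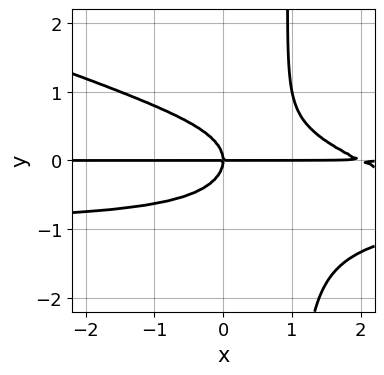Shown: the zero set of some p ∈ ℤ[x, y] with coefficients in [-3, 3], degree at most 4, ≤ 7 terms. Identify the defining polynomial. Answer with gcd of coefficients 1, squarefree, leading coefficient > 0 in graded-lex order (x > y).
x^2*y^2 + 3*x*y^3 + x^2*y - 3*y^3 - 2*x*y

First, deg p = 4.
Then, from the visible intercepts: every point of the x-axis in the box is on the curve; it meets the y-axis at y = 0 (among the integer gridlines).
Finally, these observations pin down the coefficients.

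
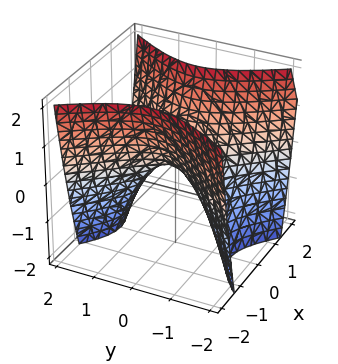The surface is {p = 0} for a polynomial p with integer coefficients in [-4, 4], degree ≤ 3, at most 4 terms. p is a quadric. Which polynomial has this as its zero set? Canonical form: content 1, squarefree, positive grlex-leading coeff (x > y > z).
Degree: a hyperbolic paraboloid; a quadric, so deg p = 2.
Symmetries: it's symmetric under y → −y, forcing even powers of y; the x ↦ −x reflection is a symmetry, so x appears only in even powers.
From the visible intercepts: it meets the y-axis at y = 0 (among the integer gridlines); one z-axis crossing is at z = 0; one x-axis crossing is at x = 0.
The integer polynomial consistent with all of this is the stated p.

3*x^2 - 2*y^2 - 2*z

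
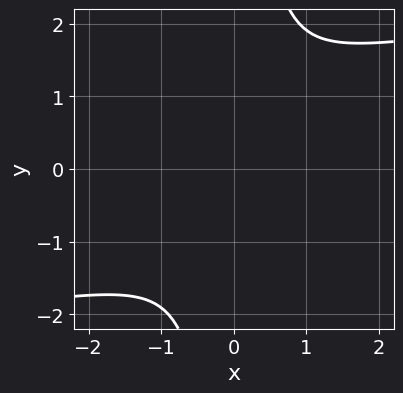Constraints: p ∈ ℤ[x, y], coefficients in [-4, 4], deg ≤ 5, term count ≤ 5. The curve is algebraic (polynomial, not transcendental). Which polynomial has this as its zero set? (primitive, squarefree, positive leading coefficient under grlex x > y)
First, deg p = 4. The shape is more complex than any degree-3 curve.
Finally, matching integer coefficients to the picture gives p.

2*x*y^3 - 3*x^2 - 3*y^2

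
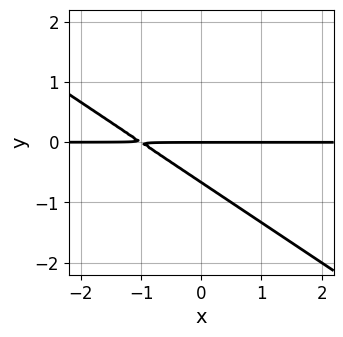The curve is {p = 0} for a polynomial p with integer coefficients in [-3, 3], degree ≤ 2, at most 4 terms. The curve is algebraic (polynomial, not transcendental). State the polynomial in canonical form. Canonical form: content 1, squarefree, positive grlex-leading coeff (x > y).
(a) Degree: a generic line meets the curve in up to 2 points, so deg p = 2.
(b) From the visible intercepts: it crosses the y-axis at the gridline y = 0; every point of the x-axis in the box is on the curve.
(c) Fitting integer coefficients to these (and the overall shape) gives p.

2*x*y + 3*y^2 + 2*y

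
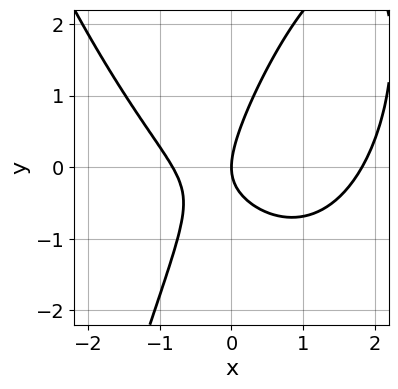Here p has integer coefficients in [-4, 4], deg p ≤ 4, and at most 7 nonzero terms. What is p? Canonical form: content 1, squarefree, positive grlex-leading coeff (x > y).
(a) The degree is 3 — no degree-2 curve has this shape.
(b) Reading off the gridlines: it crosses the x-axis at the gridline x = 0; it crosses the y-axis at the gridline y = 0.
(c) Together with the visible shape, these determine p as stated.

2*x^3 - 2*x^2 - 3*x*y + 2*y^2 - 3*x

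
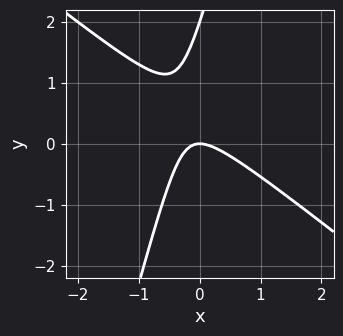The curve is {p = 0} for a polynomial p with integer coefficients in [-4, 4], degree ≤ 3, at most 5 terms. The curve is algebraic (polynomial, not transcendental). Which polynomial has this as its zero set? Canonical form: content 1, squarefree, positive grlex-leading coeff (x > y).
3*x^2 + 3*x*y - y^2 + 2*y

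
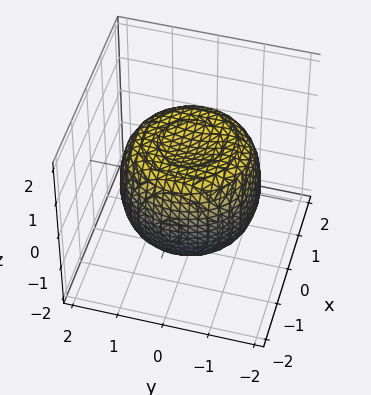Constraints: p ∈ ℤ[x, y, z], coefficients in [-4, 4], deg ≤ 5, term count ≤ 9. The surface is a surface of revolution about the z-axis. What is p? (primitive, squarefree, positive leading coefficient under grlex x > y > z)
First, the degree is 4 — the shape is more complex than any degree-3 surface.
Then, symmetry: the z-axis is an axis of rotation, so x and y enter only as x² + y².
Then, from the visible intercepts: among the integer gridlines, it crosses the z-axis at z ∈ {-1, 1}; a circular section at z = -1 has radius between 1 and 2.
Finally, the integer polynomial consistent with all of this is the stated p.

2*x^4 + 4*x^2*y^2 + 2*y^4 - 3*x^2 - 3*y^2 + 3*z^2 - 3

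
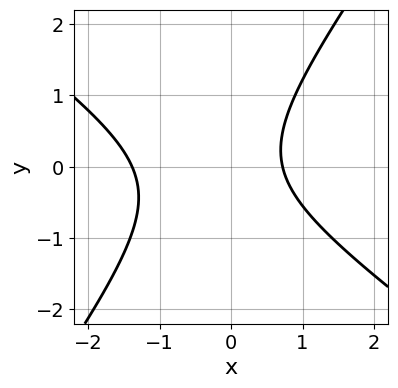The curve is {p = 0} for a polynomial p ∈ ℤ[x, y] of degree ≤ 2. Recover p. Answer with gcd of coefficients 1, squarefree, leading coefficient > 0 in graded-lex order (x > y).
3*x^2 + 2*x*y - 3*y^2 + 2*x - 3

(a) Degree: the shape is more complex than any degree-1 curve, so deg p = 2.
(b) From the axis intercepts and sections: it misses every integer gridline on the y-axis.
(c) Solving for integer coefficients yields p as stated.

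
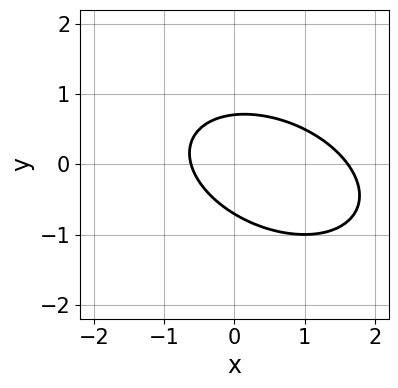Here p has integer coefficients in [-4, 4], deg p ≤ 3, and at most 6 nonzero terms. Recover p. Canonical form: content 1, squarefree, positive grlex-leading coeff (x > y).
(a) deg p = 2.
(b) Solving for integer coefficients yields p as stated.

x^2 + x*y + 2*y^2 - x - 1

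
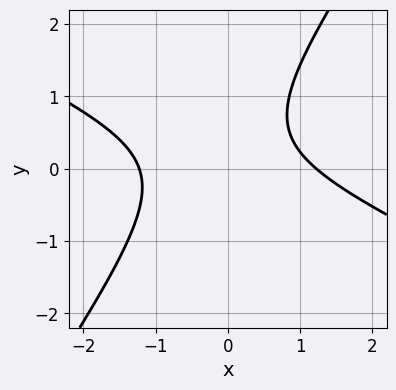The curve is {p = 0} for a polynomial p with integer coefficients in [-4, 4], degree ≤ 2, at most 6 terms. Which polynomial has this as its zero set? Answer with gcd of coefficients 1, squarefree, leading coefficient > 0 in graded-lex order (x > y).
(a) Degree: the shape is more complex than any degree-1 curve, so deg p = 2.
(b) Checking where it meets the axes: no y-intercept at any integer in the box.
(c) Assembling these constraints gives the stated polynomial.

2*x^2 + 3*x*y - 3*y^2 + 2*y - 3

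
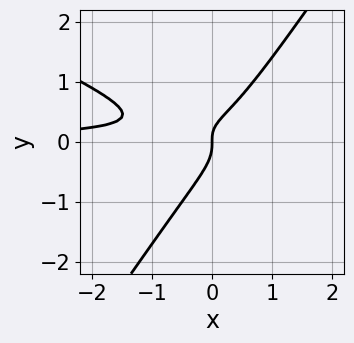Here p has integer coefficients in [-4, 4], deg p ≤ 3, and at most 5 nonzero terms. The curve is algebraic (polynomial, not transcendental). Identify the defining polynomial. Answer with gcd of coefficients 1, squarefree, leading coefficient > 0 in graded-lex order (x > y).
2*x^2*y + 3*x*y^2 - 3*y^3 - x*y + x

(a) The degree is 3 — the shape is more complex than any degree-2 curve.
(b) Observable constraints: it crosses the y-axis at the gridline y = 0; one x-axis crossing is at x = 0.
(c) Together with the visible shape, these determine p as stated.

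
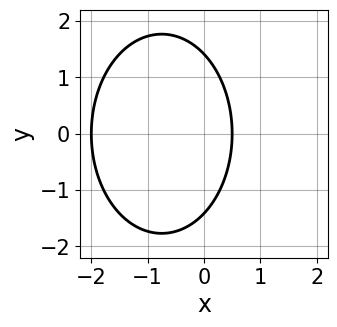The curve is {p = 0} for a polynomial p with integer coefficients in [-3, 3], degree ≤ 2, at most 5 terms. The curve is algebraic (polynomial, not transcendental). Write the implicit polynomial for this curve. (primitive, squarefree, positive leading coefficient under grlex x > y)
The degree is 2 — a generic line meets the curve in up to 2 points.
Symmetries: it's symmetric under y → −y, forcing even powers of y.
Checking where it meets the axes: one x-axis crossing is at x = -2.
Putting this together gives p.

2*x^2 + y^2 + 3*x - 2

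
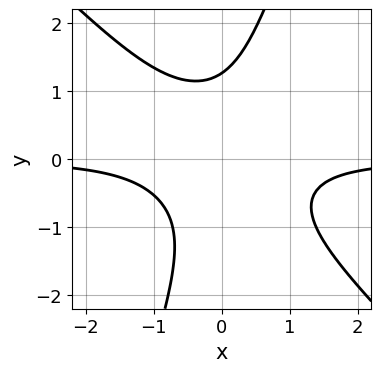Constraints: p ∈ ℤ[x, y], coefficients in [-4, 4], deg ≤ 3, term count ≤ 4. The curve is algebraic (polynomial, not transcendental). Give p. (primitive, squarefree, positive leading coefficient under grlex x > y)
3*x^2*y + 2*x*y^2 - y^3 + 2

The degree is 3 — a generic line meets the curve in up to 3 points.
Observable constraints: it misses every integer gridline on the x-axis.
Solving for integer coefficients yields p as stated.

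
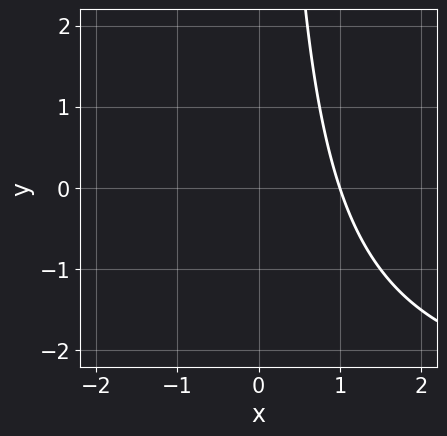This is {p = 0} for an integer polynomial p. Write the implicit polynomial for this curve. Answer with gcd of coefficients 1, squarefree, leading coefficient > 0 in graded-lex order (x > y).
x*y + 3*x - 3

1. The degree is 2 — the shape is more complex than any degree-1 curve.
2. From the axis intercepts and sections: it crosses the x-axis at the gridline x = 1; no y-intercept at any integer in the box.
3. Assembling these constraints gives the stated polynomial.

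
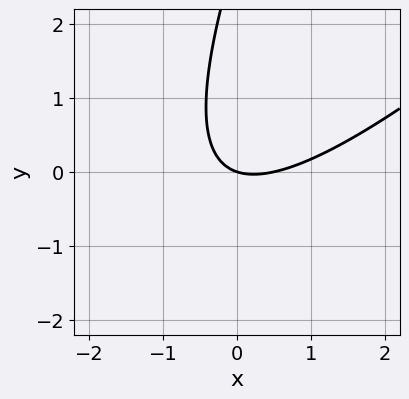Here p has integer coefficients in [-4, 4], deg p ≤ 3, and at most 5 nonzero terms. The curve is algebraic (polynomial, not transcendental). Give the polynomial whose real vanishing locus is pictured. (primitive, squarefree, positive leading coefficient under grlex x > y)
First, degree: the shape is more complex than any degree-1 curve, so deg p = 2.
Next, from the visible intercepts: it meets the x-axis at x = 0 (among the integer gridlines); it meets the y-axis at y = 0 (among the integer gridlines).
Finally, together with the visible shape, these determine p as stated.

2*x^2 - 3*x*y + y^2 - x - 3*y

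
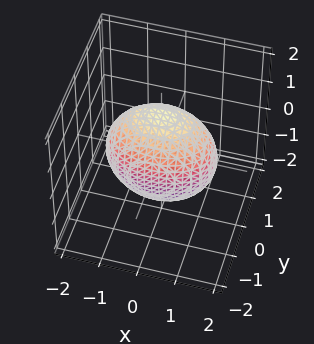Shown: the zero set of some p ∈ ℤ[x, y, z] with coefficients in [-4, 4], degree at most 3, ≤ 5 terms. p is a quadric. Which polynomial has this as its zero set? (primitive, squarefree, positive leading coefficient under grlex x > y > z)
x^2 + 2*y^2 + z^2 - 2

(a) Degree: a closed, bounded, convex surface; a quadric, so deg p = 2.
(b) Symmetries: it's symmetric under z → −z, forcing even powers of z; mirror symmetry y ↦ −y ⇒ only even powers of y; mirror symmetry x ↦ −x ⇒ only even powers of x.
(c) Reading off the gridlines: among the integer gridlines, it crosses the y-axis at y ∈ {-1, 1}.
(d) Matching integer coefficients to the picture gives p.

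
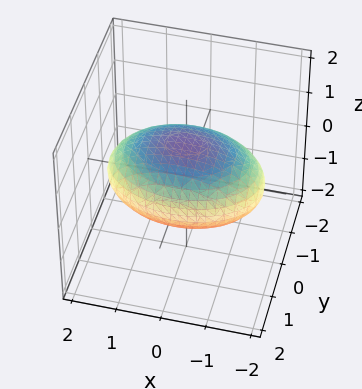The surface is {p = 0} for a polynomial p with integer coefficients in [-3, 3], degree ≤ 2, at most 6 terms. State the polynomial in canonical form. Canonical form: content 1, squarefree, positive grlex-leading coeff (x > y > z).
First, the degree is 2 — a closed, bounded, convex surface; a quadric.
Next, symmetries: it's symmetric under z → −z, forcing even powers of z; the y ↦ −y reflection is a symmetry, so y appears only in even powers; the x ↦ −x reflection is a symmetry, so x appears only in even powers.
Then, observable constraints: the z-axis gridline crossings are at z ∈ {-1, 1}.
Finally, fitting integer coefficients to these (and the overall shape) gives p.

x^2 + 2*y^2 + 3*z^2 - 3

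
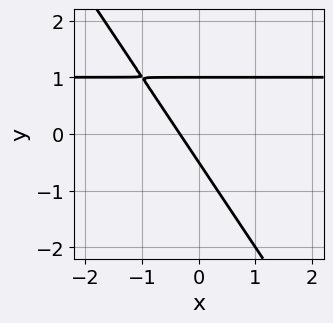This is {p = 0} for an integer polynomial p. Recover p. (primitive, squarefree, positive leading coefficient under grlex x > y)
First, deg p = 2. No degree-1 curve has this shape.
Then, from the visible intercepts: one y-axis crossing is at y = 1.
Finally, these observations pin down the coefficients.

3*x*y + 2*y^2 - 3*x - y - 1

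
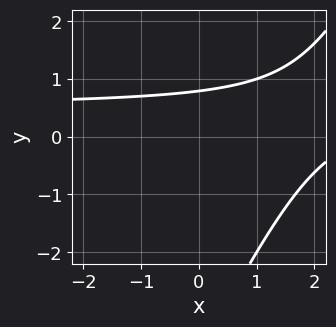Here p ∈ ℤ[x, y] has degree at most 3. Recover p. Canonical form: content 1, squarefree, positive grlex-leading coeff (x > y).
First, the degree is 2 — a generic line meets the curve in up to 2 points.
Next, from the axis intercepts and sections: no x-intercept at any integer in the box.
Finally, matching integer coefficients to the picture gives p.

2*x*y - y^2 - x - 3*y + 3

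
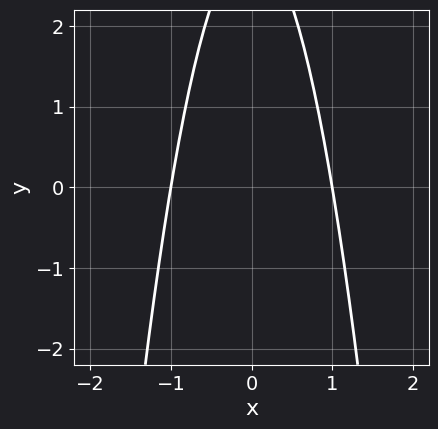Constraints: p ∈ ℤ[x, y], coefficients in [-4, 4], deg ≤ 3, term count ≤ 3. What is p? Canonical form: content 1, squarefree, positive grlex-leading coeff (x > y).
First, deg p = 2.
Next, symmetries: the x ↦ −x reflection is a symmetry, so x appears only in even powers.
Then, from the visible intercepts: among the integer gridlines, it crosses the x-axis at x ∈ {-1, 1}; no y-intercept at any integer in the box.
Finally, putting this together gives p.

3*x^2 + y - 3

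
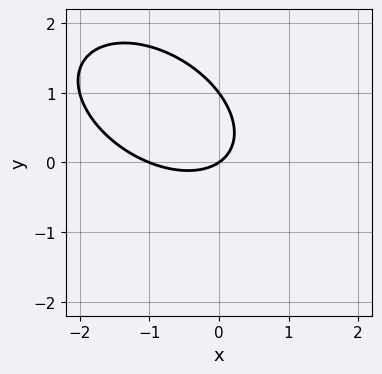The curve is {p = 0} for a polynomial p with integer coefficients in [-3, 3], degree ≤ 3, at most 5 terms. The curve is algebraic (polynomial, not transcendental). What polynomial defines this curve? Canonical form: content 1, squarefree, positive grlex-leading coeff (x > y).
The degree is 2 — the shape is more complex than any degree-1 curve.
From the visible intercepts: among the integer gridlines, it crosses the x-axis at x ∈ {-1, 0}; among the integer gridlines, it crosses the y-axis at y ∈ {0, 1}.
Fitting integer coefficients to these (and the overall shape) gives p.

2*x^2 + 2*x*y + 3*y^2 + 2*x - 3*y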